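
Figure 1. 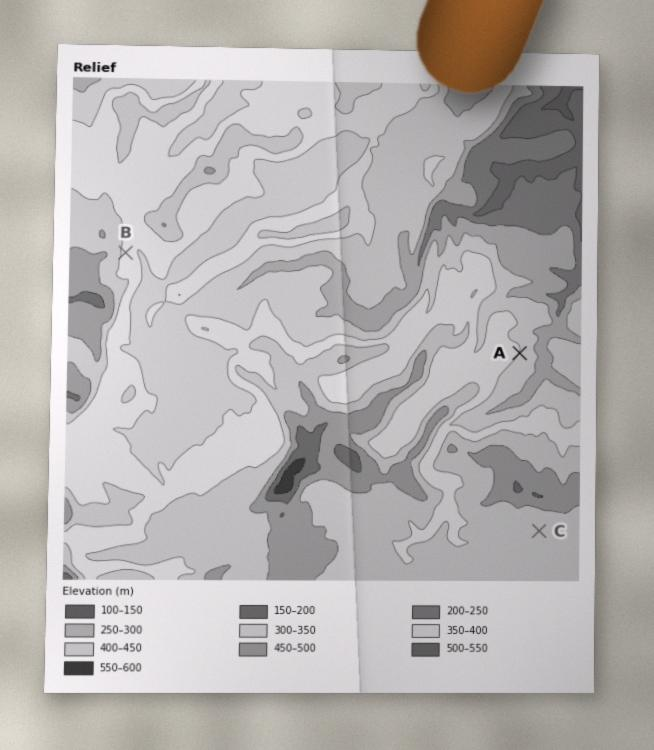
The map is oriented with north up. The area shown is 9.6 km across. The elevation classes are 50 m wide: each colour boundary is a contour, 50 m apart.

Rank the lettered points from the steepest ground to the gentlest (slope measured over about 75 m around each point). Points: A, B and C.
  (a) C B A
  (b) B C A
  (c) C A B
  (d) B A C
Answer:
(d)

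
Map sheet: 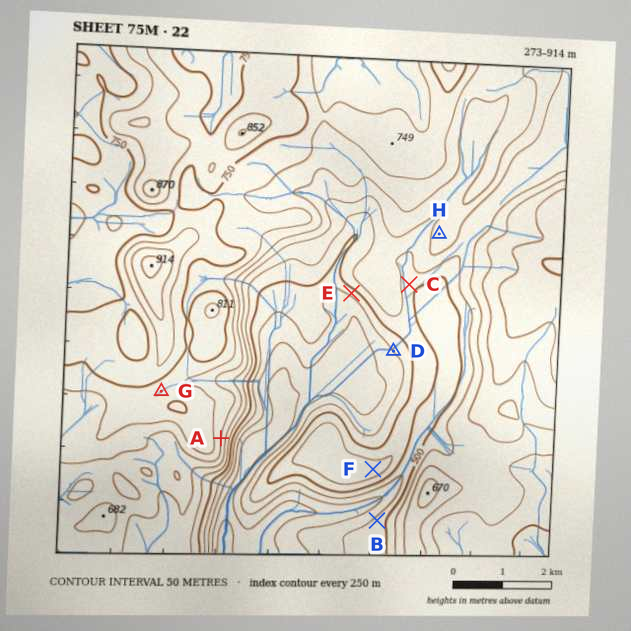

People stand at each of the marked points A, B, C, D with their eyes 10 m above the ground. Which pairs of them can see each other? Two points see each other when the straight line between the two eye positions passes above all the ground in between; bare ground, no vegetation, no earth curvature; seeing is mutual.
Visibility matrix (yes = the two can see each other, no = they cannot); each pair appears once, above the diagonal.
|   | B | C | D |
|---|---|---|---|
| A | yes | no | yes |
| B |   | no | no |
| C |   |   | no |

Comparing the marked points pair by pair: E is lower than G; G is higher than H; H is higher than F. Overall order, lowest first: E F H G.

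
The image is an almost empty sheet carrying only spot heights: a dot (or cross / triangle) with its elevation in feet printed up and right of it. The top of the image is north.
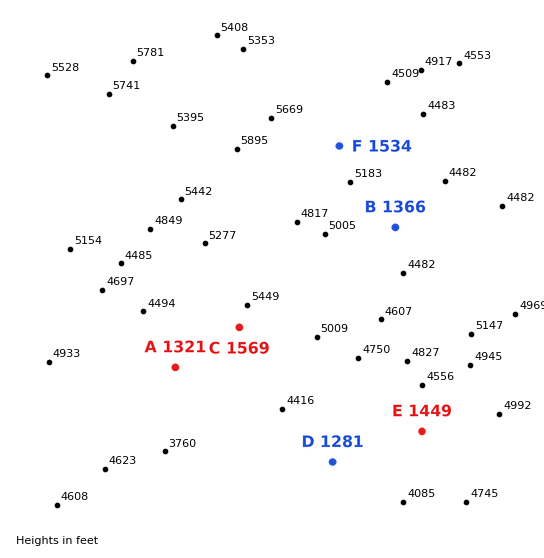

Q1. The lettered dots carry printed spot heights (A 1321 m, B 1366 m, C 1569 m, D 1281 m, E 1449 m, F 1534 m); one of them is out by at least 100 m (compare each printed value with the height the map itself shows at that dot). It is E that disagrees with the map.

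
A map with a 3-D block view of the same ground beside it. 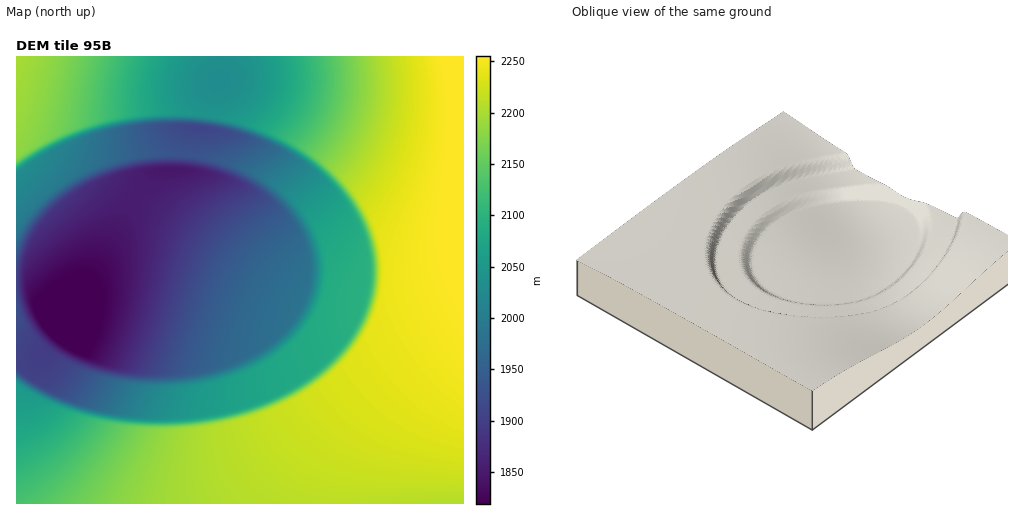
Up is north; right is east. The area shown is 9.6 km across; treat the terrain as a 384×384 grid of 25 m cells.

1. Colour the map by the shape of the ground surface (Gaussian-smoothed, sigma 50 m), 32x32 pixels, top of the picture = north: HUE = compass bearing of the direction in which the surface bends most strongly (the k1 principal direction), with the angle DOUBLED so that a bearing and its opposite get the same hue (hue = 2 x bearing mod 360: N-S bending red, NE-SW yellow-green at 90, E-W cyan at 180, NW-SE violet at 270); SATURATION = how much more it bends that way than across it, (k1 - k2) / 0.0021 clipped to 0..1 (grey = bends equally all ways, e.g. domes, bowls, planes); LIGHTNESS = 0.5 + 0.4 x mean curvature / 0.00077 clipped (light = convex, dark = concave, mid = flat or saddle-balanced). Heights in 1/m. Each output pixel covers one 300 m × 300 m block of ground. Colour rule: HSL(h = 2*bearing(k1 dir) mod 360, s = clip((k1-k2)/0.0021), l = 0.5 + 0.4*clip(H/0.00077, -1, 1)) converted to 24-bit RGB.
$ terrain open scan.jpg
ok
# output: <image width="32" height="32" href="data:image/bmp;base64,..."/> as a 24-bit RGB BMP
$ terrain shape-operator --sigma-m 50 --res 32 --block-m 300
<image width="32" height="32" href="data:image/bmp;base64,Qk02DAAAAAAAADYAAAAoAAAAIAAAACAAAAABABgAAAAAAAAMAAATCwAAEwsAAAAAAAAAAAAAfn2Bf36BgH6Cgn+Cgn+Cg3+Cgn+Bgn+Bgn+Bgn+AgX+AgX+AgYCAgH+AgH+AgH+AgH+AgH+AgH+AgH+AgH+AgX+AgX+AgX+BgX+BgX+BgX+BgX+CgX+CgX+CgX+CgH+CfX2Afn2BgH6BgX6Cgn+Cg3+Cg3+Bg3+Bgn+Bgn+Agn+AgX+AgYCAgICAgICAgH+AgH+AgH+AgH+AgH+AgH+AgH+AgX+AgX+BgX+BgX+BgX+BgX+BgX+BgX+CgX+CgH+CfH2AfX2Af36BgX6Cgn+Cg3+Cg3+Bg3+Bg3+Bgn+Agn+AgX+AgYCAgYCAgICAgICAgICAgICAgH+AgH+AgH+AgH+AgH+AgH+AgX+BgX+BgX+BgX+BgX+BgH+BgH+BgH+Be32AfH2AfX2AgH6BgX6Cgn+Cg3+Bg3+Bg3+Bg3+Bgn+Agn+AgYCAgYCAgYCAgICAgICAgICAgICAgH+AgH+AgH+AgH+AgH+AgH+AgH+BgH+BgH+BgH+BgH+BgH+BgH+Ben5/e31/fH2Afn2AgX6Bgn6Bg3+Bg3+BhICDhYCGhYCIhICHhICEgoCBgYCAgICAgICAgICAgICAgICAgICAgH+AgH+AgH+AgH+AgH+AgH+AgH+AgH+BgH+BgH+BgH+BeX5/en1/e31/fX2AfoKKkarH0uL5zt79zdj+xMz/rrH/uLP/1Mz/2c3+3s790rvvmYargoCDgICAgICAgICAgICAgH+AgH+AgH+AgH+AgH+AgH+AgH+AgH+AgH+AgH+BeX5+eX5/g6mzz/H8teb/05MAMx0AMSECLyUELigHPToMNjkLJy0GJTADITIBMFkAoC7/7sz/58LzkIGTgICAgICAgICAgICAgH+AgH+AgH+AgH+AgH+AgH+AgH+AgH+AfKOhzv39PPH/MwwALBQHdl9OgHt5gn5/hH+BhoCGhoGJhoGIhYCEg4CAgoB/e4ByR2cvETADElsA+b//8r/yiICIgICAgICAgICAgH+AgH+AgH+AgH+AgH+AgH+AgH+Ap//yMwACSx0ZfHVze31+foaMjarDrsfotMbtpLDslZjroZnruqzty7fuwqXhn4euhYCFgIB/aH1jBy4FAIQL/8z1q4ahgICAgICAgICAgH+AgH+AgH+AgH+AgH+AgH+ALgUOeWdqd319epGSntrhkNbruGwaUjQSRDMRT0QXWFQdUlYcQEsVMkQRQW0UrTfj4rDvxpLKhYCFgIB/QnJJADMO/8zrv42ngICAgICAgICAgH+AgH+AgH+AgH+AgH+Adnx8d359hMGzkuvhbhwXRR8WdV5Qfnt4gX9+gn9/g4B/g4B/g4B/g4B/fIFySm45GEIQxyaF7bHjnYKVgICAaH1wADMZ/8neroaSgICAgICAgICAgICAgICAgICAgICAeH59jNCvUNilNw8YdFdZeX18e359fX59gH9+gYB/goB/g4B/g4CAg4CAg4CAgoCAf4F8OGw9FVon7KLMpoSTgICAZ311ADMm/8zUiYCAgICAgICAgICAgICAgICAgICAhLyRWNWCPxUsem55d318eH19en59fH59fn9+gYB+goB/g4F/g4GAg4GAg4CAgoCAgoCAgYCAWHpmFVA36qW4kYGDgICAOm1qAKCd6bSvgICAgH+AgH+AgICAgICAgICAl+WXQBQ8d2x6d318d318eH18eX59e359fX99f4B+gYF/goF/g4GAg4GAg4GAgoGAgoCAgoCAgYCASXRsKIN63KGdgYCAfn+ABCYv/tvNhoKAgH+AgH+AgH+AgICAgICAVKg2XjxqeH19d319d319d319eH59en59fH99foB9gIF/goJ/goKAg4GAg4GAgoGAgoCAgoCBgYCBfn+BG0JO36mPkIeBgICAJ0Zg/5Mlsp+IgH+AgH+AgH+AgH+AgH+ANyBZcWx8eX1+eH1+d35+d359eH59eX99e399fYB+foF+gIF/goKAgoKAgoGBgoGBgoGBgoGBgoCBgYCBO09tw5VEs6SIgYCBYGh8ACWE4dKlgH+AgH+AgH+AgH+AgH+AIB5Od3h+en1+eX1+eH5+d35+eH9+eX9+eoB+fIB+foF/f4F/gYKAgoKBgoKBgoGBgoGBgoGCgoCCgoCCT1B3RjWgwr+OgX+BcHB/AgRT7uy2gH+AgH+AgH+AgH+AgH+AIDBVc3Z+e31/en5/eX5/eH9/eH9/eYB/eoB/e4F/fYF/foKAgIKAgYKBgoKBgoGCgoGCgoGCgoCCgoCCU0Jyn7g8rrmKgX+Bbmd+GgBx3OesgH+AgH+AgH+AgH+AgH+AMHGPTmp2fX6Ae35/en6AeX+AeICAeYCAeYGAe4GAfIKAfoKAf4KBgIKBgYKCgYGCgoGCgoGCgoCDgn+CRyFXpNh/jpiDgn+CUzhtmPQArcGOgX+AgX+AgH+AgH+AgH+A35KKGkxLeX6AfH6Ae3+Aen+AeYCBeYGBeYKBeoKBe4KBfYKBfoKCf4KCgIKCgYGCgYGCgoCDgoCDfl97Yx5irOOlg4CCgn+CIwYt0v68iI2BgX+AgX+AgX+AgH+AgH+A05agtjdHKWBKe4CBfH+Be4CBeoGBeYKCeYKCeoKCe4OCfIOCfYOCf4OCgIKCgIGCgYCCgYCDgW96RhM0juOihaOIg3+CfFh7SwBO0ffLgn+BgX+AgX+AgX+AgH+AgH+AiICE5KbCLqhcH1Yuc4B5fICCe4GCeoKCeoOCeoOCe4OCe4OCfYOCfoODf4KCf4GCgH+CfFxjQxAgd+Cyj8Gkg3+Cgnh/MQInzP/ThJiCgn+AgX+AgX+AgX+AgX+AgH+AgoCCiYGG36LP3FrOEUcROmo0cYB0eoKCeoODeoODeoOCe4OCfIOCfYKCfYGBfWpkUyIcbBYboO3hjLyvg3+Dgnl+LgUbWv+cmdKogn+Agn+Agn+AgX+AgX+AgX9/gX9/GE8mfoJ+goGDtoq35rHtpDvfLFwTKUISRFoiXm05a3NGcXJDZ10yTjwaPSYPhTgVfNLqq+LngZWXgn6CgGpwMQIQT//DrObJg3+Agn6Agn+Agn9/gn9/gX9/gX9/gX9//xPXAzAFVnpTgIKCgYCFoIexyarmxq7tlnzrRkDsIEXsJlbtUnztkrTttNHvmsDZgJCYfn6AgHl7WyEhMwAGvv/1ntjIg36Agn5/gn5/gn5/gn9/gn9/gX9/gX9/gX9/2J7T/sz/DYgADTADSG02eIF3fYKBfYKEfYCNfoGcgISlf4ejfIaWe4KHe3+Ae35+e29oRSESMwkAGLn/zf3+g6Wign1+gn1+gn5+gn5+gn5+gn9/gn9/gn9/gYB/gYB/goGBjYKN4rbs8cz/fBL/FzMAHDECHywHTFsiZXA+b3VKcXNHaGI0RjoULyAEMhsBYygAc8j/zfH+jbrEgXx+gHx9gXx9gn19gn59gn5+gn9+gn9+goB/goB/gYB/gYB/goGAgoKAgoKAhYGFpYu45dL54M3+zr3/dGD/GDH/AIv2AGb7Kl3/fqH/zN7/zeP+rc3qfYyXfXt7fnt7f3x7gHx8gX18gX58gn59gn99gn9+goB+goB/goB/gYB/gYB/goKAgoKAgoKAgoKAgYJ/gIF/f4F/foCFf3+RgYCigoSsgIapfIOaeYCIeX19eXt6enp5e3t6fHt6fXt6fnx6f317gH18gX58gn99goB9goB+goB+goF+goF/gYF/gYF/goKAgoKAgoJ/goJ/goJ/gYF/gIF+f4B9fX98fH57en17eXx6eXt5eHp5eHp4eHp4eXp4ent5e3t5fXx5fnx6f317gH57gX98gYB8goB9goF+goF+goF+goF/goF/gYF/goF/goJ/goJ/goJ/goF/goF+gYB+gIB9fn98fX57e3x6ent6eXp5eHp4eHl4eHl4eXp4enp4e3t5fHx5fX16f356gH97gYB8gYF8goF9goJ9goJ+goJ+goJ/goF/gYF/goF/goF/goF/goF/goF+goB+gYB9gH99f358fn17fHx6e3t6enp5eXp5eXl4eXl4eXp4eXp4ent5e3x5fX16fn96f4B7gIF8gYF8gYJ9gYJ+goJ+goJ+gYJ/gYJ/gYF/"/>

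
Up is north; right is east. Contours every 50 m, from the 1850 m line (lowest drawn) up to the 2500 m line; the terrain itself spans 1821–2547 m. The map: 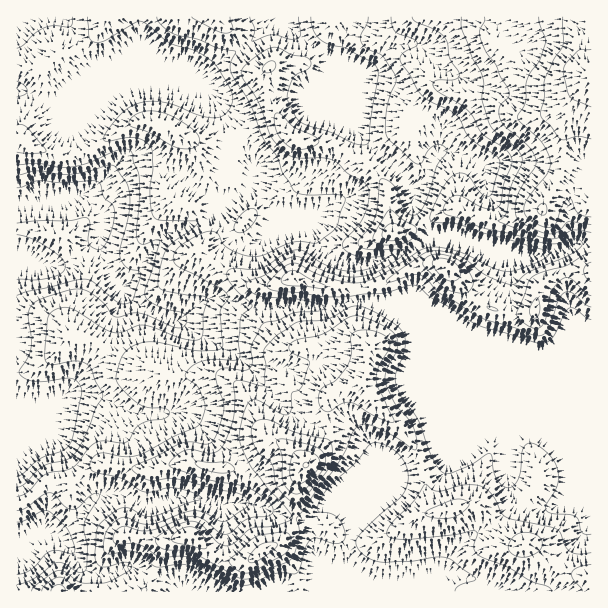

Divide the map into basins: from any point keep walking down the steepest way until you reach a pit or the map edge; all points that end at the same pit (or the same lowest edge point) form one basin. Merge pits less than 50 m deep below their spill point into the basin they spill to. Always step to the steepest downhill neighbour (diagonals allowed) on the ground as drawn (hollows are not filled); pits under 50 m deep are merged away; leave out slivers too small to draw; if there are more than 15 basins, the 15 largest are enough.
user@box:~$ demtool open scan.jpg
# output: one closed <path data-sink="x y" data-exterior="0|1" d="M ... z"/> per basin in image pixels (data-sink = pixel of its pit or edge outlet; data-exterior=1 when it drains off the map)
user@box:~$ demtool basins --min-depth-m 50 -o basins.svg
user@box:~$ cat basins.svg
<path data-sink="17 207" data-exterior="1" d="M591 16l-373 0 0 4 20 18 10 18 13 12 7 1 0 26 13 29-17 0-18 6-15 9-36 1-13-4-26-14-18-1-15 6-28 19-23 10-15 0-36-16-4 0-1 363 4 1 9-5 15-15 6-3 21 5 22-18 9-5 30 6 20 0-4 4-16 36-5 12-1 13 32 7 12-1-7 6-9 27-10 19 447 0z"/><path data-sink="17 18" data-exterior="1" d="M216 16l-199 0-1 124 41 16 15 0 23-10 28-19 15-6 18 1 26 14 13 4 36-1 15-9 24-8 9 0 1-2-12-25 0-26-7-1-13-12-10-18z"/><path data-sink="17 548" data-exterior="1" d="M105 463l-12 5-22 18-21-5-6 3-15 15-13 5 1 88 126 0 2-2 9-17 9-27 7-6-12 1-27-5-5-2 0-6 2-12 18-40 6-6-20-1z"/>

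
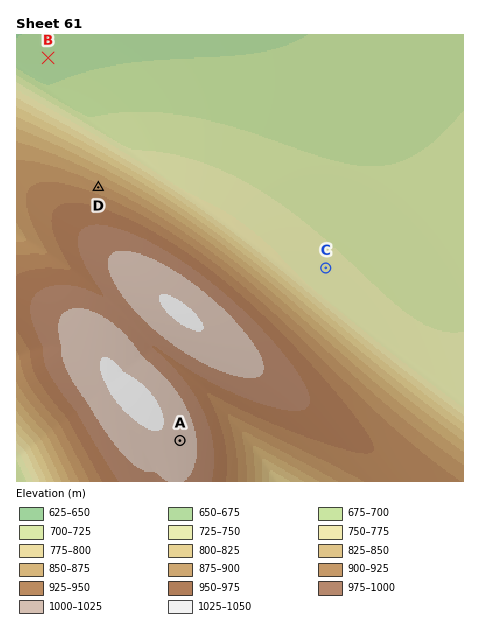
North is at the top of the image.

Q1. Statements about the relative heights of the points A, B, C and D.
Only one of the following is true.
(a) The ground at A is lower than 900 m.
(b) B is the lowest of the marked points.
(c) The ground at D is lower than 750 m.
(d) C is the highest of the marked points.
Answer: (b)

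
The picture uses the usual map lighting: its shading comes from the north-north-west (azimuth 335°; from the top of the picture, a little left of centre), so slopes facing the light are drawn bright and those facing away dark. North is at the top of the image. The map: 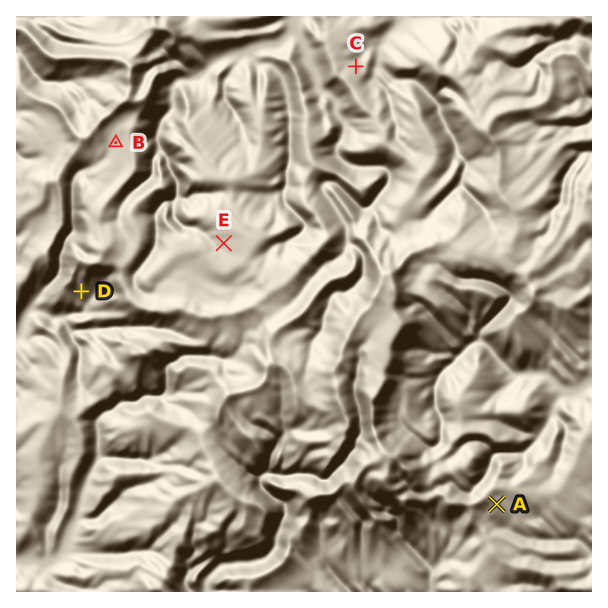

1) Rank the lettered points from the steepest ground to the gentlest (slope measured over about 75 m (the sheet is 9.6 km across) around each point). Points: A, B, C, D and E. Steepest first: D C A E B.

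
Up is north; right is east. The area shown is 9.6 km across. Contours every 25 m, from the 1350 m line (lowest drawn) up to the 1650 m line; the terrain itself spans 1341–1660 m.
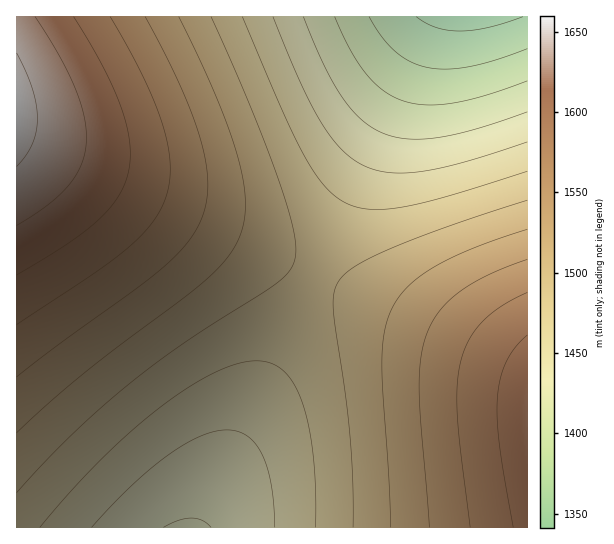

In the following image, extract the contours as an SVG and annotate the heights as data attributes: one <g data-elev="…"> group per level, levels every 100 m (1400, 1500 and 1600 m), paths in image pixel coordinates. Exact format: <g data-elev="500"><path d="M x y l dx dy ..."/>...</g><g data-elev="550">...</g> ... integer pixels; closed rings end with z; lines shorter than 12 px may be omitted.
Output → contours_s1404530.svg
<g data-elev="1400"><path d="M527 81l-41 14-33 8-27 2-23-4-20-10-17-17-16-24-15-33"/></g><g data-elev="1500"><path d="M17 493l51-55 54-48 61-47 92-58 12-11 7-11 2-12-1-14-13-48-30-79-41-93"/><path d="M527 200l-78 26-62 24-34 17-10 8-6 8-3 12-1 15 17 123 3 46 0 48"/></g><g data-elev="1600"><path d="M527 335l-12 12-9 15-6 16-3 20 0 21 2 26 14 82"/><path d="M17 275l50-31 31-24 11-11 9-12 6-12 5-14 1-14 0-15-3-16-6-19-18-41-29-49"/></g>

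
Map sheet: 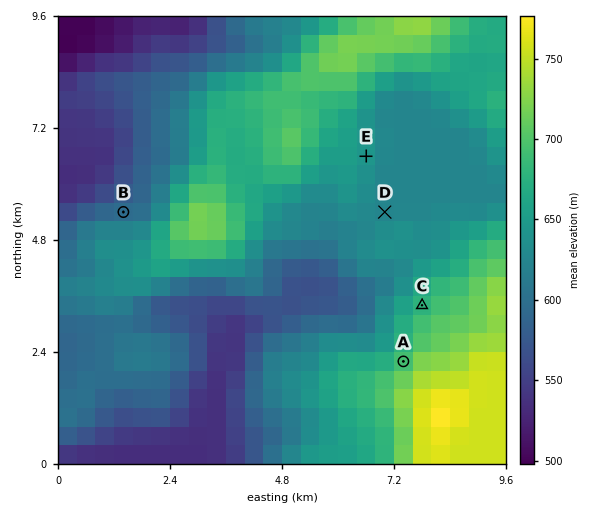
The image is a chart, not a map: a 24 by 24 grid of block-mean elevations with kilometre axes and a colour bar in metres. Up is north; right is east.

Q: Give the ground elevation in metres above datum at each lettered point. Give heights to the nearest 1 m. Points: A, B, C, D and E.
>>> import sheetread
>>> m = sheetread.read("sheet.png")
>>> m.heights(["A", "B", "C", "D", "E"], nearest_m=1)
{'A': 692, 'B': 597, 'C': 678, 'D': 624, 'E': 645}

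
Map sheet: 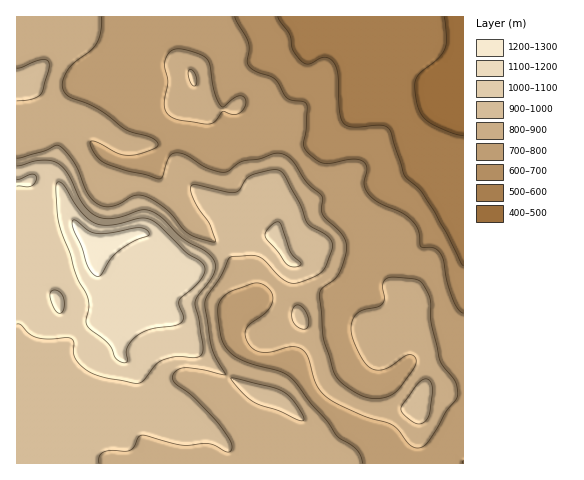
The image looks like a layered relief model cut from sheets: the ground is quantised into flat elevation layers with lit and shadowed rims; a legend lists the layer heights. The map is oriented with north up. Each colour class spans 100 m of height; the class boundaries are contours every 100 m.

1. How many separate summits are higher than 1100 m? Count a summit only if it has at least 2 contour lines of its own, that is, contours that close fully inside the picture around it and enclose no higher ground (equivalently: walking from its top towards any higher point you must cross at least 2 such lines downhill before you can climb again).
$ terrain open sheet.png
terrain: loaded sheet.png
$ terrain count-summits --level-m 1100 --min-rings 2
1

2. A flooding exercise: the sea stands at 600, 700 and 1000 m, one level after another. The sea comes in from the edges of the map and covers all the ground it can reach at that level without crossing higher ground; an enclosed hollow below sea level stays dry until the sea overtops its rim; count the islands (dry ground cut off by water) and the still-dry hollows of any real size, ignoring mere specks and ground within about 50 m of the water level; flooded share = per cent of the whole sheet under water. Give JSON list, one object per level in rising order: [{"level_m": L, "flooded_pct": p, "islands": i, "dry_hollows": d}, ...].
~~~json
[{"level_m": 600, "flooded_pct": 11, "islands": 0, "dry_hollows": 0}, {"level_m": 700, "flooded_pct": 17, "islands": 0, "dry_hollows": 0}, {"level_m": 1000, "flooded_pct": 85, "islands": 0, "dry_hollows": 0}]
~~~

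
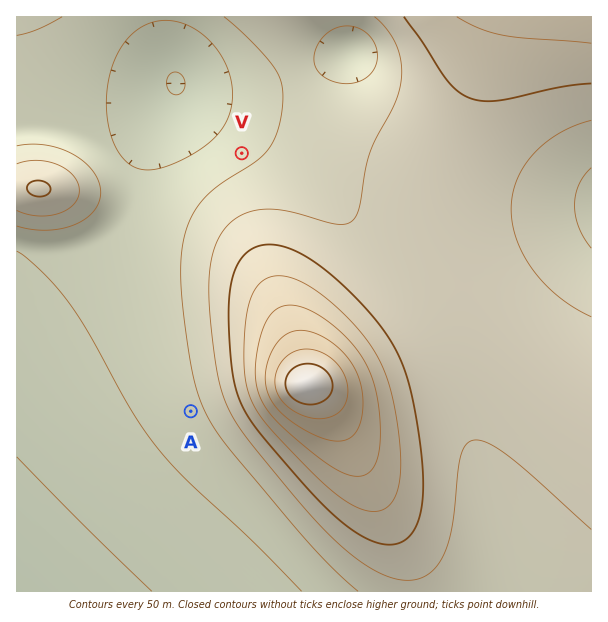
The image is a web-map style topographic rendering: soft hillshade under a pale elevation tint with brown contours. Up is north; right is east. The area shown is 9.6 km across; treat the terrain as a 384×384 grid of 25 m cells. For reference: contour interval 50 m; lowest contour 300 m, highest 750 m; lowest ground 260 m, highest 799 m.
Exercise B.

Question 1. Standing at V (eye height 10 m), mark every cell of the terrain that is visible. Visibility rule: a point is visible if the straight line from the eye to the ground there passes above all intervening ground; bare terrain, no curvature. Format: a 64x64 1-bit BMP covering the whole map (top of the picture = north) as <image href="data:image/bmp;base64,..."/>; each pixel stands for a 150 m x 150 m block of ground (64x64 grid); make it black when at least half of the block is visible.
<image width="64" height="64" href="data:image/bmp;base64,Qk0+AgAAAAAAAD4AAAAoAAAAQAAAAEAAAAABAAEAAAAAAAACAAATCwAAEwsAAAIAAAAAAAAA////AAAAAAAAAAAAAAAAAAAAAAAAAAAAAAAAAAAAAAAAAAAAAAAAAAAAAAAAAAAAAAAAAAAAAAAAAAAAAAAAAAAAAAAAAAAAAAAAAAAAAAAAAAAAAAAAAAAAAAAAAAAAAAAAAAAAAAAAAAAAAAAAAAAAAAAAAAAAAAAAAAAAAAAAAAAAAAAAAAAAAAAAAAAAAAAAAAAAAAAAAAAAAAAAAAAAAAAAAAAAAAAAAAAAAAAAAAAAAAAAAAAAAAAAAAAAAAAAAwAAAAAAAAAPwAAAAAAAAA/wAAAAAAAAD/AAAAAAAAAP+AAAAAAAAA/4AAAAAAAAD/AAAAAAAAAf8AAAAAAAAB/gAAAAAAAAH+AAAAAAAAAfwAAAAAAAAD/AAAAAAQAAP4AAAAAHgAB/gAAAAAPAAH8AAAAAAOAA/wAAAAAA8AD+AAAAAAH4Af4AAAAAA/wB/AAAAAAH/wP8AAAAAA//h/wAAAAAH///+AAAAAAf///4AAAAAB////wAAAAAP/////gAAAA//////gAAAD//////4AAAP////+P4AAD/////wPwAAP////+AfgAA/////wA/AAD/////AD+AAP////4AP8AA/////gA/wAD////+AD/gAP////4AP+AA/////wA/8AD/////AD/wAP////+Af/AA/////8D/4AD////////gAA=="/>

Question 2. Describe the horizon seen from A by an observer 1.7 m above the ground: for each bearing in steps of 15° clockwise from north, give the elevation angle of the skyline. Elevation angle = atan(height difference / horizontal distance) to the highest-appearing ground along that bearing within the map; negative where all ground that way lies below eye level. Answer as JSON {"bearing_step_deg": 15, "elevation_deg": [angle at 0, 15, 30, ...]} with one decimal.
{"bearing_step_deg": 15, "elevation_deg": [1.1, 2.8, 5.2, 7.7, 10.3, 12.6, 10.4, 6.7, 3.5, 0.9, -0.2, -1.1, -1.4, -1.6, -1.7, -1.7, -1.7, -1.6, -1.4, -1.2, -0.8, -0.2, 1.3, 0.1]}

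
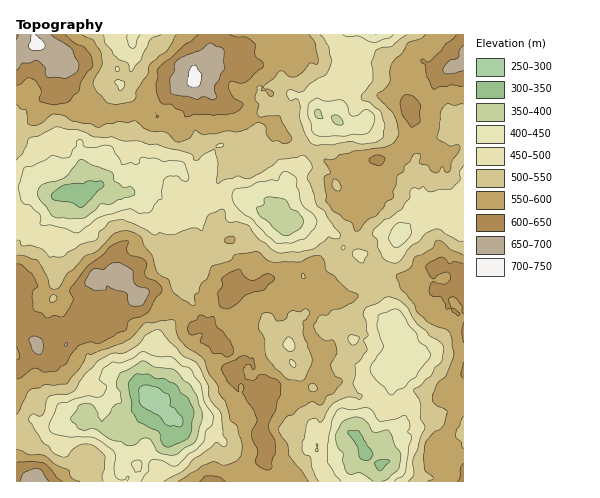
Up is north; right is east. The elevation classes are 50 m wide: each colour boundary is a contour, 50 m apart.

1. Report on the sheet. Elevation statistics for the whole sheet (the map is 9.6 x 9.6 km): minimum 270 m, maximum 710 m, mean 520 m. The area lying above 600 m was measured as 13.5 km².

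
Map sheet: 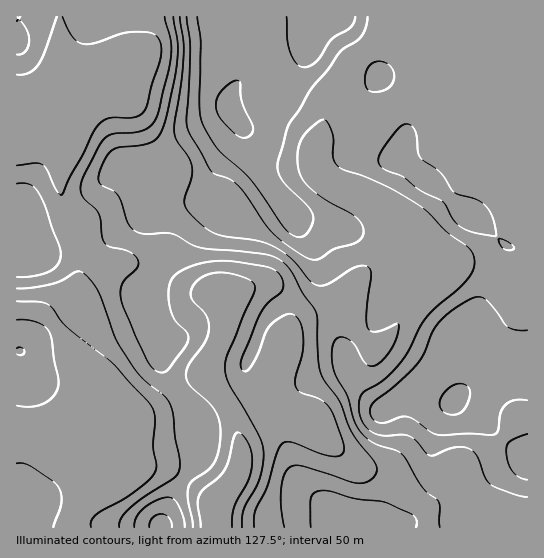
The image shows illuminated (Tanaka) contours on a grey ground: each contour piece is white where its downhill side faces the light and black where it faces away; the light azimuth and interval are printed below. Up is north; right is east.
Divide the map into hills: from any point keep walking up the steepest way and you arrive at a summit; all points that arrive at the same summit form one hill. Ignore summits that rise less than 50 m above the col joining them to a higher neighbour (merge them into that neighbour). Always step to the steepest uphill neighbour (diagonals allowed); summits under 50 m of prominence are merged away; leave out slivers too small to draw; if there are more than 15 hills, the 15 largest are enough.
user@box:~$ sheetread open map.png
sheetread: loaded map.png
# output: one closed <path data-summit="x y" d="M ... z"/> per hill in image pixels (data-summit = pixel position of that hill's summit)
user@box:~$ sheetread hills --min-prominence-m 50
<path data-summit="313 17" d="M527 16l-467 1-1 60 2 17-4 5 6 4 9 10-1 24-11 37 0 16 5 19 10 18 4 19 1 23-3 18-4 11-10 10-16 9 12 14 16 34 1 118-4-8-17-14-25-26-13 0 0 93 54 0 4-13 7-10 13-8 23-21 23-9 20 0 9 2 16 10 24 18 6 6-1 14 2 11 283-1-6-7-35-27-6-8-18 18-10 2-16-12-16-16-38-12-28-25-21-9-35-36-6 0-2-4 8-14 16-42 11-15 11-5 28-8 10 8 13 22 6 6 5 0 19-7 17-27 2-43-22-53-14-12-44-18-10-10-4-8-2-12 4-8 10-5 24 0 8-3 28-26 16-10 7 3 117 0z"/><path data-summit="455 399" d="M405 101l-18 10-24 24-6 4-30 1-9 4-5 9 0 5 3 11 13 14 44 18 14 12 22 53-2 43-17 27-19 7-5 0-6-6-13-22-10-8-28 8-11 5-11 15-24 58 8 2 35 36 21 9 28 25 38 12 16 16 16 12 10-2 18-18 6 8 35 27 7 8 26 0 1-423-118-1z"/><path data-summit="41 255" d="M57 99l-20 9-21 14 0 187 21 2 10 5 16-8 10-10 4-11 3-18-1-23-4-19-10-18-5-19 0-16 11-37 1-24-9-10z"/><path data-summit="19 351" d="M21 309l-5 1 0 124 14 1 25 26 17 14 3 9 0-119-16-34-8-10-12-9z"/><path data-summit="161 527" d="M161 467l-20 0-27 12-19 18-18 13-5 17 143 1 1-25-38-30z"/><path data-summit="18 42" d="M59 16l-43 1 1 104 20-13 20-9 4-5-2-17z"/>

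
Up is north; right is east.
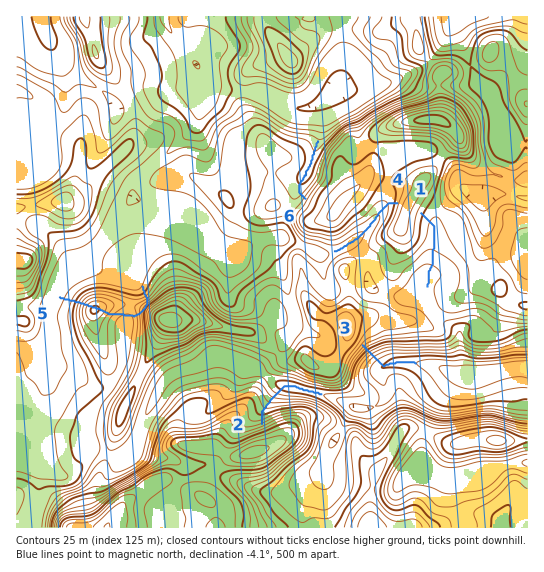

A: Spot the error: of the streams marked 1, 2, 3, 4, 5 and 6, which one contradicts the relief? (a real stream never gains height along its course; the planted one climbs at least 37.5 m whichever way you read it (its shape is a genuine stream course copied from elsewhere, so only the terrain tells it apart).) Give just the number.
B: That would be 5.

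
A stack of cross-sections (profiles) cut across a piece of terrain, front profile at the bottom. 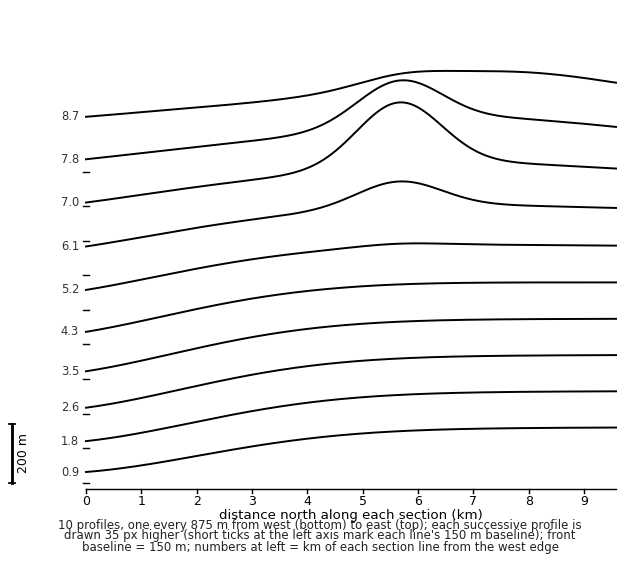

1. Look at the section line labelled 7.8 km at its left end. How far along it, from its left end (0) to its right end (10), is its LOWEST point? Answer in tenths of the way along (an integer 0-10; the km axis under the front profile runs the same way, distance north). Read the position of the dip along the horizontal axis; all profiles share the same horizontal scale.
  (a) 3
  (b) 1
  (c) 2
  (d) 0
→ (d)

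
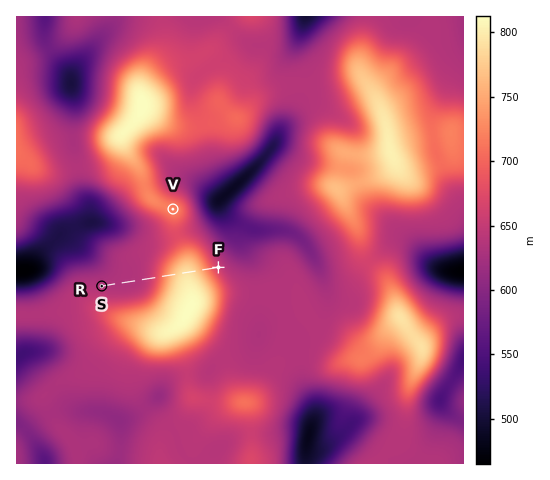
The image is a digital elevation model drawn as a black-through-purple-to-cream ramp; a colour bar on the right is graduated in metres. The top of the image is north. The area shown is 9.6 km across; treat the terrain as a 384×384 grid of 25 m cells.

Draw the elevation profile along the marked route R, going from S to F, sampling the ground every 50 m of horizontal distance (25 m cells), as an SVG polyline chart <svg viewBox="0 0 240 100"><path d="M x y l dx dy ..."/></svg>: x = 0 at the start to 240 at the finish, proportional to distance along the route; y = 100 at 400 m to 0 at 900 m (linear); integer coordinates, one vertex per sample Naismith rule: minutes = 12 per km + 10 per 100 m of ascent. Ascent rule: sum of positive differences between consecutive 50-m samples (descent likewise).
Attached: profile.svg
<svg viewBox="0 0 240 100"><path d="M0 53l5 0 4 0 5 0 5 0 5 0 4 0 5 0 5 0 5 0 4 0 5 0 5 0 5 0 4 0 5 0 5 0 5-1 4 0 5-1 5-1 5-1 4-1 5-2 5-2 4-3 5-2 5-3 5-2 4-3 5-2 5-2 5-2 4-1 5-1 5-1 5 0 4 0 5 0 5 1 5 1 4 1 5 2 5 2 5 3 4 2 5 3 5 3 5 2 4 3 5 2 3 1"/></svg>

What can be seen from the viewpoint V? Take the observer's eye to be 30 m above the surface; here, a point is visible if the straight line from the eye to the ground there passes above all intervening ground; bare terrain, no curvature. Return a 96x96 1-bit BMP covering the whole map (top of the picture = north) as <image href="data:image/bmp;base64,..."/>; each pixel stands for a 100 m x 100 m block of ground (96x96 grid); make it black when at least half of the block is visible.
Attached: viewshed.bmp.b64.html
<image width="96" height="96" href="data:image/bmp;base64,Qk2+BAAAAAAAAD4AAAAoAAAAYAAAAGAAAAABAAEAAAAAAIAEAAATCwAAEwsAAAIAAAAAAAAA////AAAAAACAAAAAAAAAAAf//wCAAAAAAAAAAAP//ADAAAAAAAAAAAH/+ADAAAAAAAAAAAD/8ACAAAAAAAAAAAB/4ACAAAAAAAAAAAA/wAAAAAAAAAAAAAAfAAAAAAAAAAAAAAAAAAAAAAAAAAAAAAAAAAAAAAAAAAAAAAAAAAAAAAAAAAAAAAAAAAAAAAAAAAAAAAAAAAAGAAAAAAAAAAAAAAAeAAAAAAAAAAAAAAD/AAAAAAAAAAAAAAD/AAAAAAAAAAAAAAD/AAAAAAAAQAAAAAD/gAAAAAAAwAAAGAA/gAAAAAAA4AAAGAAPgAAAAAAB/+AADAAAAAAAAAAB//gADAAAAAAAAAAD//+ADAAAAAAAAAAD///gDgAAAAAAAAAD///4HgAAAAAAAAAH///8HgAAAAAAAAAH///8PgAAAAAAAAAP///8fAAAAAAAAAAP////+AAACAACAAAf////8AAAOAAfgAAf////4AD//AD/wAA/////4AD//Af/gAA/////4AD//D//gAB/////wAD/////wAB/////wAD/////4AD/////wAD/////4AD/////wAD/////8AH/////wAD/////88P/////gAD5////////////gADgP///////////AADAP////////v//AADAP////////P//AADgP///////+P//AADwfz//////+P//AAD5/h//////8f/AAAD//B//////8//AAAD//j/////////AAAD////////////AAAD////////////AAAD///////////+AAAD///////////+AAAD//8B///////+AAAD//wA//h////8AAAD//AAH+A////4AAAD//AAH8A////4AAAD/+AAP8A////wAAAD/+AAP8A////wAAAD/8AAP8A////wAAAD/8AAf/D////gAAAD/8AAf//////AAMAD/8AA///////AB4AD/8Af///////AH4AD/8Af///////gfwAD/4Af/////////gAD/wA//////////gAD/wA//////////gAD/gA//////////AAD/gA////////wfAAD/gA/////j//gPAAD/AAP////h//APAAD+AAH////B/+APAAD+AAD////A/8APAAD8AAB////A/8AeAAD4AAA/5/+Af8A+AAD4AAAfw/8Af/D+AADwAAAPw/wAf//8AADgAAADwfgAf//8AADAAAAAAfAAf//8AACAAAAAAOAAP//4AAAAAAAAAAAAP//4AAAAAAAAAAAAH//wAAAAAAAAAAAAD//gAAAAAAAAAAAAD//gAAAAAAAAAAAAB//AAAAAAAAAAAAAA/+AAAAAAAAAAYAAA/+AAAAAAAAAA8AAAf+AAAAAAAAAA+AAAP8AAAAAAAAAA/AAAH8AAAAAAAAAAPAAAH8AAAAAAAAAADAAAD8AAAAAAAAAAAAAAB4AAAAAAAAAAAAAAA8AAAAAAAAAAAAAAA8AAAAAAAAAAARwAAcAAAAAAAAAAAf8AAOAAAA="/>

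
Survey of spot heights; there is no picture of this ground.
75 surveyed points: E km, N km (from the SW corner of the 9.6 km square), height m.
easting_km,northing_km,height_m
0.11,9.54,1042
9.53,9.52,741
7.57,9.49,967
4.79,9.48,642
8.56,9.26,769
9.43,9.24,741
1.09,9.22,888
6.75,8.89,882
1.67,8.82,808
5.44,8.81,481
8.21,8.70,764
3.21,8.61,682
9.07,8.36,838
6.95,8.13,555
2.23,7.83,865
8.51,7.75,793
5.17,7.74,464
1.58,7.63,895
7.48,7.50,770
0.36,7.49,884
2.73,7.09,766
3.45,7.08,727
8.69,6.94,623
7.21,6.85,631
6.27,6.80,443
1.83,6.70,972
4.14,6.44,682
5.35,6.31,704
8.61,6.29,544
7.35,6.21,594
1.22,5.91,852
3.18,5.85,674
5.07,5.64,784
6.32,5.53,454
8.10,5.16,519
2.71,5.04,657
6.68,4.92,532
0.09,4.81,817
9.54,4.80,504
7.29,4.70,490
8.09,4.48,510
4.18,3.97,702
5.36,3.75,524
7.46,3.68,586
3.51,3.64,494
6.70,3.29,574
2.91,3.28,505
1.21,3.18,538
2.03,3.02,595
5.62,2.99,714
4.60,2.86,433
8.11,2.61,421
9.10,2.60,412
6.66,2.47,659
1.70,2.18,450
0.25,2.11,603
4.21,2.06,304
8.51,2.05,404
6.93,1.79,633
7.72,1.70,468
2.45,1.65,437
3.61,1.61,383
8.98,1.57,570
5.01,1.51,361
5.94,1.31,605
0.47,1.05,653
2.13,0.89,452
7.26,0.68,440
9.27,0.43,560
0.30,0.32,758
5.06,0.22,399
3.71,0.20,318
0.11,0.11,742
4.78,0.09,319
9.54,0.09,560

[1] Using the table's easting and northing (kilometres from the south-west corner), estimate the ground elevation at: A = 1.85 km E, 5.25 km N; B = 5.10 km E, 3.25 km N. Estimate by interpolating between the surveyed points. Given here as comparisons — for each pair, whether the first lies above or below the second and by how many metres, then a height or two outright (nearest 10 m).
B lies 350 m below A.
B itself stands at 480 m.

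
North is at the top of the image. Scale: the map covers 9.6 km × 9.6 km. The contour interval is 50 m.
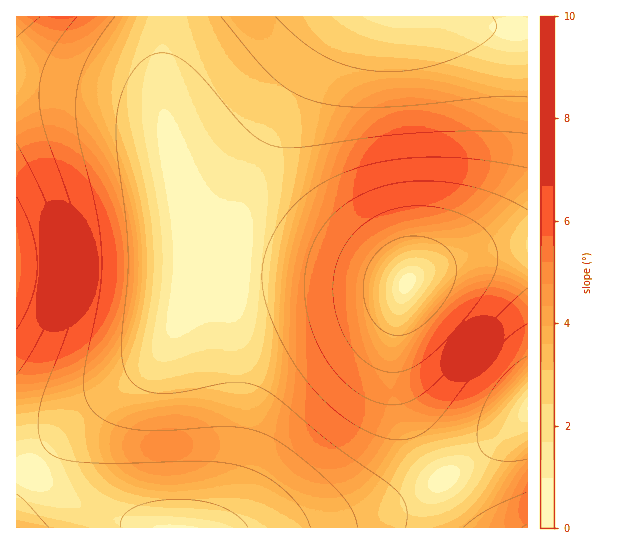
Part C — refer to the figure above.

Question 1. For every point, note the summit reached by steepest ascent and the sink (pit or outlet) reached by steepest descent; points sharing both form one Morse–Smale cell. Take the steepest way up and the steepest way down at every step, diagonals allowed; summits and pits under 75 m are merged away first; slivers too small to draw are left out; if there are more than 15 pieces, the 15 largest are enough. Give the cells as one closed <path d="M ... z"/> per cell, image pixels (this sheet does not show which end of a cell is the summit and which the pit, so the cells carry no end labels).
<path d="M162 16l-146 1 0 510 307 1 46-12 52-23 56-37 34-28 17-17 0-160-26 1-41 8-36 12-14 7-5 5-25 0-76-11-110-8-7-51-23-96-2-25z"/><path d="M527 16l-364 0 0 77 2 25 26 109 4 38 110 8 76 11 25 0 5-5 14-7 36-12 41-8 25-1z"/><path d="M527 412l-16 16-34 28-56 37-52 23-45 11 203 1z"/>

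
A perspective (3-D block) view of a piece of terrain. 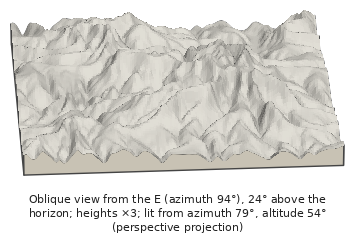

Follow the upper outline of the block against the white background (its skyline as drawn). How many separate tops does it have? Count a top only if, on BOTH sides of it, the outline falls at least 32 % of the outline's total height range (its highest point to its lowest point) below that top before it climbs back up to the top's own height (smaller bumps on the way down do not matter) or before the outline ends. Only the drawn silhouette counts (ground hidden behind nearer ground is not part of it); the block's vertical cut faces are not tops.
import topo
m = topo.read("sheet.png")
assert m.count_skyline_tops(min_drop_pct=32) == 0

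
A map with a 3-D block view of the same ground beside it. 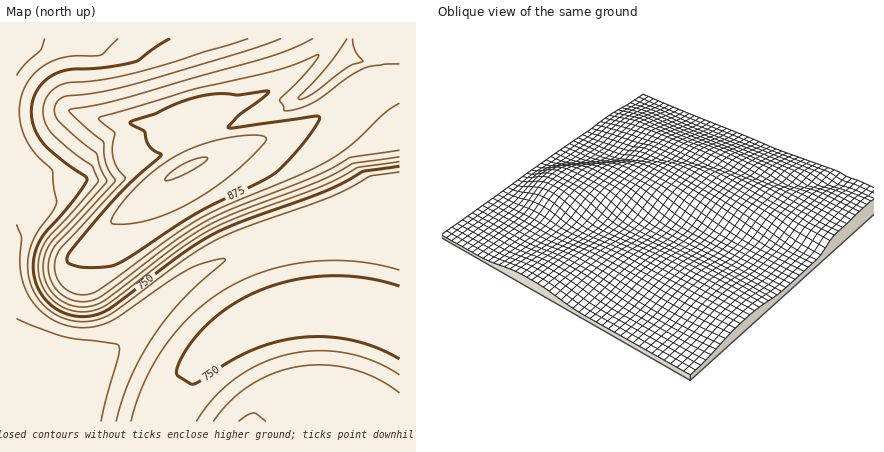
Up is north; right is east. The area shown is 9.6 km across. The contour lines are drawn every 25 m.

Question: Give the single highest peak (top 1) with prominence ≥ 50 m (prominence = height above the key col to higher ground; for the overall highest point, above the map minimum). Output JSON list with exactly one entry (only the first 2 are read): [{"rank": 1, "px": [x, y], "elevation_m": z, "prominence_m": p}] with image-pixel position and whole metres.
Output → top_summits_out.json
[{"rank": 1, "px": [186, 168], "elevation_m": 928, "prominence_m": 273}]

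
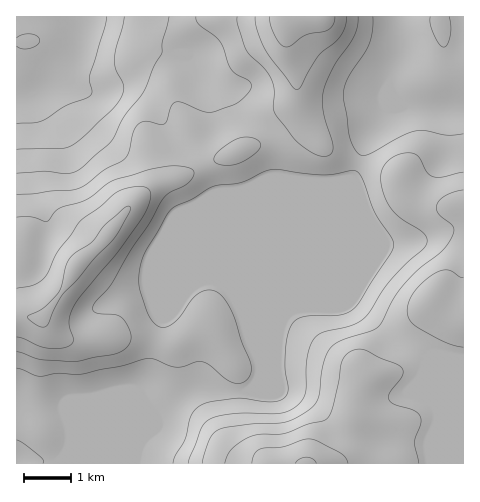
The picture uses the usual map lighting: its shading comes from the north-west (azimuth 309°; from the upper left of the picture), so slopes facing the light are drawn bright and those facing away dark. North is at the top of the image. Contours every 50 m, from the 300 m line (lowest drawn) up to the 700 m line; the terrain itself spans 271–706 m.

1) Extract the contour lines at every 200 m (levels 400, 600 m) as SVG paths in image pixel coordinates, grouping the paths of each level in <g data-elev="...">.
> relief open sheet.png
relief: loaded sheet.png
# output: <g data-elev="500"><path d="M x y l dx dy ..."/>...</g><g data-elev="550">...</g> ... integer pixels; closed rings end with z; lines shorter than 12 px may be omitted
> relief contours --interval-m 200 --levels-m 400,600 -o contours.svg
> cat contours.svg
<g data-elev="400"><path d="M17 440l8 4 15 12 3 4 0 3"/><path d="M169 17l-7 25 0 11-8 14-8 21-5 8-17 21-10 20-5 7-27 24-8 4-10 2-21-3-26 2"/></g><g data-elev="600"><path d="M419 463l-4-21 6-18-1-8-7-6-20-6-5-6 2-6 12-16 0-7-5-5-16-6-14-7-7-2-11 3-6 8-10 45-3 9-3 5-5 2-15 3-22 9-26 1-10 3-18 12-4 6-2 8"/><path d="M41 327l4 0 3-3 7-16 8-14 53-58 14-24 0-6-4 1-3 2-19 16-12 17-16 10-6 6-4 8-5 20-3 7-15 15-16 8 4 5z"/><path d="M463 277l-3 0-8-6-5-1-6 1-7 3-10 7-10 11-5 9-2 10 3 9 8 8 28 15 17 4"/><path d="M270 17l1 9 5 11 4 7 6 3 5-1 15-11 22-5 5-5 2-8"/></g>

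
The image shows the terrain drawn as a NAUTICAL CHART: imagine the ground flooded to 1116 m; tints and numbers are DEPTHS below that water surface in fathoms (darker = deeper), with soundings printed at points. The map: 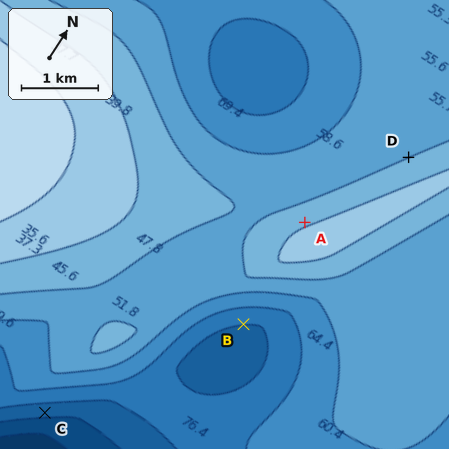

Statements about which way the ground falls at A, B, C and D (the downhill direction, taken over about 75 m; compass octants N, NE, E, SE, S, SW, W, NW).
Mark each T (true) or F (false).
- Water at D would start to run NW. T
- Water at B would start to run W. F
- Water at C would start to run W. F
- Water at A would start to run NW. T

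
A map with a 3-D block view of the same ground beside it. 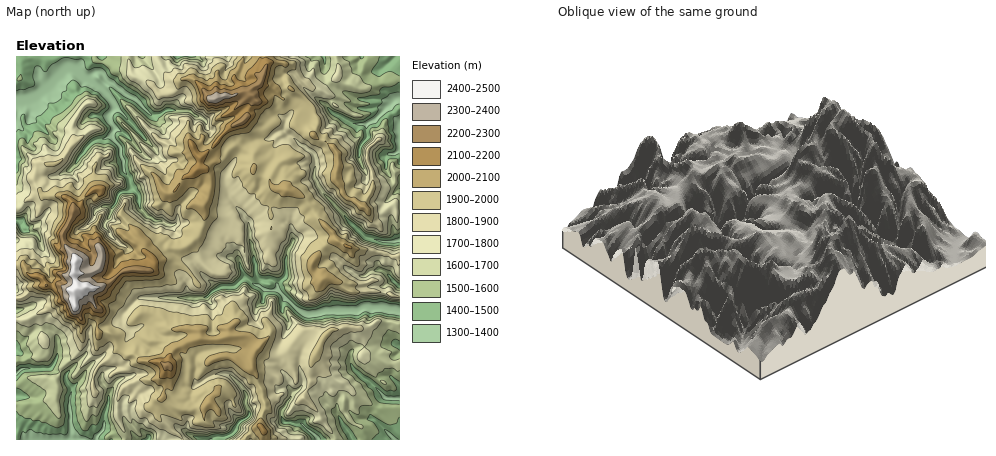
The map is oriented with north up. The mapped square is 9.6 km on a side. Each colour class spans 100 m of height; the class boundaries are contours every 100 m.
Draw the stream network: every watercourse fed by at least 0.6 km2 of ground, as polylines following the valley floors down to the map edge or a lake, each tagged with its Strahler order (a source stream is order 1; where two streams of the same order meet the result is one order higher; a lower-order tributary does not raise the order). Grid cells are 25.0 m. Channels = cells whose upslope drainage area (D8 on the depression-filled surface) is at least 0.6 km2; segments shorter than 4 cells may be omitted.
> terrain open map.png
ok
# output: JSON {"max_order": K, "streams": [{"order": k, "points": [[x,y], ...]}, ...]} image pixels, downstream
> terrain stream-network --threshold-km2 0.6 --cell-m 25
{"max_order": 3, "streams": [{"order": 1, "points": [[188, 434], [202, 440], [210, 440]]}, {"order": 1, "points": [[142, 430], [148, 436], [148, 440]]}, {"order": 1, "points": [[380, 426], [394, 440]]}, {"order": 1, "points": [[336, 414], [338, 416], [342, 424], [348, 432], [352, 440]]}, {"order": 2, "points": [[292, 394], [290, 400], [282, 410], [282, 420], [286, 422], [302, 424], [308, 430], [314, 434], [318, 438], [318, 440]]}, {"order": 1, "points": [[110, 392], [108, 396], [108, 406], [104, 414], [104, 428], [96, 436], [96, 440]]}, {"order": 2, "points": [[72, 388], [72, 392], [70, 398], [70, 438], [68, 440]]}, {"order": 1, "points": [[288, 388], [292, 390], [292, 394]]}, {"order": 2, "points": [[196, 384], [214, 374], [226, 374], [230, 376], [240, 386], [246, 396], [246, 398], [246, 406], [250, 412], [250, 414], [244, 420], [238, 422], [236, 428], [236, 430], [230, 434], [224, 438], [216, 436], [210, 440]]}, {"order": 1, "points": [[76, 384], [72, 388]]}, {"order": 1, "points": [[302, 374], [302, 378], [302, 384], [302, 386], [298, 390], [294, 392], [292, 394]]}, {"order": 1, "points": [[350, 360], [350, 364], [352, 368], [364, 378], [370, 382], [384, 398], [388, 398], [400, 398]]}, {"order": 1, "points": [[86, 350], [86, 354], [66, 376], [66, 380], [72, 388]]}, {"order": 1, "points": [[212, 350], [200, 352], [196, 358], [194, 382], [196, 384]]}, {"order": 1, "points": [[58, 340], [58, 356], [54, 364], [50, 368], [22, 368], [16, 374]]}, {"order": 1, "points": [[130, 332], [128, 330]]}, {"order": 2, "points": [[128, 330], [122, 324], [122, 316], [140, 298], [206, 298], [208, 296]]}, {"order": 1, "points": [[142, 326], [136, 328], [128, 330]]}, {"order": 1, "points": [[284, 316], [282, 312], [282, 302], [284, 300], [288, 300]]}, {"order": 1, "points": [[24, 308], [16, 310], [16, 310]]}, {"order": 1, "points": [[260, 304], [264, 300], [264, 290], [268, 290]]}, {"order": 3, "points": [[288, 300], [298, 310], [308, 314], [316, 314], [324, 310], [358, 310], [364, 306], [368, 308], [384, 308], [390, 310], [400, 310]]}, {"order": 1, "points": [[208, 300], [208, 296]]}, {"order": 2, "points": [[208, 296], [214, 290], [218, 288]]}, {"order": 3, "points": [[278, 290], [288, 300]]}, {"order": 3, "points": [[268, 290], [268, 290], [278, 290]]}, {"order": 2, "points": [[218, 288], [222, 286], [234, 286], [242, 278], [248, 278]]}, {"order": 2, "points": [[278, 286], [278, 290], [278, 290]]}, {"order": 1, "points": [[208, 280], [216, 288], [218, 288]]}, {"order": 3, "points": [[248, 278], [252, 284], [260, 286], [264, 290], [268, 290]]}, {"order": 1, "points": [[346, 268], [358, 276], [366, 276], [372, 270], [380, 270], [384, 272], [394, 282], [400, 286]]}, {"order": 2, "points": [[238, 260], [240, 268], [244, 272], [244, 276], [246, 276], [248, 278]]}, {"order": 1, "points": [[234, 258], [238, 260]]}, {"order": 1, "points": [[122, 256], [126, 252], [126, 248], [124, 246], [120, 244], [114, 240], [110, 234], [108, 230], [104, 226], [104, 224], [108, 218], [112, 206]]}, {"order": 1, "points": [[238, 254], [238, 260]]}, {"order": 1, "points": [[42, 250], [38, 236], [34, 232], [22, 230], [16, 220]]}, {"order": 1, "points": [[76, 232], [78, 230], [84, 228], [94, 218], [94, 212], [98, 208], [104, 206], [112, 206]]}, {"order": 1, "points": [[292, 228], [292, 242], [288, 248], [286, 254], [286, 258], [286, 260], [286, 276], [278, 284], [278, 286]]}, {"order": 1, "points": [[36, 224], [32, 226], [26, 226], [18, 220], [16, 220]]}, {"order": 1, "points": [[178, 208], [178, 210], [178, 220], [174, 224], [168, 224], [162, 220], [154, 220], [152, 218], [148, 216], [140, 208], [138, 196], [132, 188], [130, 186]]}, {"order": 2, "points": [[112, 206], [116, 202], [118, 196], [122, 192], [128, 190], [130, 188], [130, 186]]}, {"order": 2, "points": [[130, 186], [130, 178], [124, 172], [124, 170], [124, 160], [120, 156], [120, 148], [112, 138], [112, 132]]}, {"order": 1, "points": [[68, 170], [76, 162], [78, 160], [84, 152], [86, 148], [92, 142], [96, 140], [104, 140], [108, 136], [110, 136], [110, 134], [112, 132]]}, {"order": 1, "points": [[362, 166], [360, 160], [360, 148], [362, 142], [366, 138], [366, 124]]}, {"order": 1, "points": [[232, 164], [226, 172], [226, 184], [230, 198], [240, 210], [244, 216], [248, 222], [250, 240], [252, 244], [252, 248], [254, 252], [254, 260], [256, 264], [256, 276], [260, 280], [272, 280], [278, 286]]}, {"order": 1, "points": [[390, 154], [394, 154], [400, 150], [400, 124]]}, {"order": 1, "points": [[154, 148], [142, 136], [126, 118], [118, 108], [114, 108]]}, {"order": 1, "points": [[132, 142], [124, 134], [118, 130], [116, 130], [114, 126]]}, {"order": 2, "points": [[112, 132], [114, 126]]}, {"order": 2, "points": [[114, 126], [110, 122], [108, 116], [110, 114], [114, 108]]}, {"order": 1, "points": [[206, 126], [206, 122], [202, 118], [194, 114], [188, 110], [166, 110], [160, 114], [152, 114]]}, {"order": 2, "points": [[366, 124], [372, 120], [374, 120], [394, 100], [400, 98]]}, {"order": 2, "points": [[286, 120], [284, 132], [288, 136], [294, 138], [300, 144], [304, 146], [312, 152], [314, 156], [316, 168], [314, 176], [318, 184], [318, 186], [322, 192], [344, 216], [350, 224], [364, 236], [370, 238], [382, 242], [394, 242], [400, 240]]}, {"order": 1, "points": [[30, 116], [30, 114], [30, 100], [28, 100]]}, {"order": 1, "points": [[288, 116], [286, 120]]}, {"order": 1, "points": [[280, 116], [284, 118], [286, 120]]}, {"order": 2, "points": [[152, 114], [134, 98], [126, 94], [112, 82], [106, 80], [102, 72], [96, 72], [88, 78]]}, {"order": 2, "points": [[114, 108], [112, 102], [104, 92], [88, 78]]}, {"order": 3, "points": [[28, 100], [16, 100]]}, {"order": 1, "points": [[306, 90], [312, 96], [322, 104], [324, 104], [334, 114], [352, 124], [366, 124]]}, {"order": 3, "points": [[88, 78], [84, 78], [72, 68], [66, 68], [46, 88], [42, 92], [36, 96], [28, 100]]}]}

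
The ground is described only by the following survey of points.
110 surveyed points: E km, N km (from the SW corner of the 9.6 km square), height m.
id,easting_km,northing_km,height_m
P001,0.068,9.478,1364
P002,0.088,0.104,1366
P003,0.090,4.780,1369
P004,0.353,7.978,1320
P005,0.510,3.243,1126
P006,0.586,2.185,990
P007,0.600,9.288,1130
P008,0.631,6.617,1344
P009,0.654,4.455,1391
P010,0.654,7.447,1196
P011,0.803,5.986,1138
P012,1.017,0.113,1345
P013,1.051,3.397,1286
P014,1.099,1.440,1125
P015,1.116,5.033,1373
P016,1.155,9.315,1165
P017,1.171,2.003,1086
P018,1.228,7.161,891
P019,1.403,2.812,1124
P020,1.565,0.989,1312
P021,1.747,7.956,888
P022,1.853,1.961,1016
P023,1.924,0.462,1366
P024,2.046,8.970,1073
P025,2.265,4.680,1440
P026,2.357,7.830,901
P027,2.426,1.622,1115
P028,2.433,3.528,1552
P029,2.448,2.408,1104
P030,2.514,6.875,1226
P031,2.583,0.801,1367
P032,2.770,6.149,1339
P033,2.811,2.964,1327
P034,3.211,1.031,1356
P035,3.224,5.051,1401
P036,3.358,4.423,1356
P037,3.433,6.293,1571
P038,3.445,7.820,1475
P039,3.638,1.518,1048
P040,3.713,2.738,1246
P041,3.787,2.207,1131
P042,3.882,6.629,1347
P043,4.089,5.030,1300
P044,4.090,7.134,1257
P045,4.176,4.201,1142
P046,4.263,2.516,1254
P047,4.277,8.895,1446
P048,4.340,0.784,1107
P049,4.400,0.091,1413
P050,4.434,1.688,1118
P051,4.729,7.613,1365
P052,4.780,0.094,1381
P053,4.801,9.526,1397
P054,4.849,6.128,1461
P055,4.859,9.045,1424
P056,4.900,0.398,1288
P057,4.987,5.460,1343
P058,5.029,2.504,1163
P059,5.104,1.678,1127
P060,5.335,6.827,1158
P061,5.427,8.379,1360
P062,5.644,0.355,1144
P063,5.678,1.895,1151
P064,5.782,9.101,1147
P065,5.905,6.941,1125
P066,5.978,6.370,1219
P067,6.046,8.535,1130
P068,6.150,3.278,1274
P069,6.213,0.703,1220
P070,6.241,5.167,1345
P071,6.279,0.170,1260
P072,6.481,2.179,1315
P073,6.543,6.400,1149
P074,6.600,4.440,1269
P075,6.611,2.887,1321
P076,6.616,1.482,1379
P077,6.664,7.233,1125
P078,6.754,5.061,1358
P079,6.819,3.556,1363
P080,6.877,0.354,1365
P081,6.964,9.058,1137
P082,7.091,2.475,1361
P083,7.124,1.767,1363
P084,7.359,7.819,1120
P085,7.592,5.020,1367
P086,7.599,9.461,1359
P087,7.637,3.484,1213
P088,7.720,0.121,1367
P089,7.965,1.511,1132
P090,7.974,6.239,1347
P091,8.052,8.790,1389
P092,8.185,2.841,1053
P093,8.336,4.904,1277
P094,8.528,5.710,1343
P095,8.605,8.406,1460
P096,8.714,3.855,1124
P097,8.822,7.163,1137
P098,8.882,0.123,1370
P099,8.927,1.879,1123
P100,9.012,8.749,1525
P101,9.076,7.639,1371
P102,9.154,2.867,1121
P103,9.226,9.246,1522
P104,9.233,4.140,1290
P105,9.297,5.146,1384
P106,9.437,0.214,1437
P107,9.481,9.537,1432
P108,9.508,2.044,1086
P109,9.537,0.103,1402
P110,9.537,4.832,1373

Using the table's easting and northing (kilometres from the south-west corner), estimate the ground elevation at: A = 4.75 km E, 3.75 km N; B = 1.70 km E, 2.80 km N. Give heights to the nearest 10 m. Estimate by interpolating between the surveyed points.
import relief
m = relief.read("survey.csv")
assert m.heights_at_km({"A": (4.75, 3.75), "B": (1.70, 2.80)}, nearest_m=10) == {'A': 1250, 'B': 1130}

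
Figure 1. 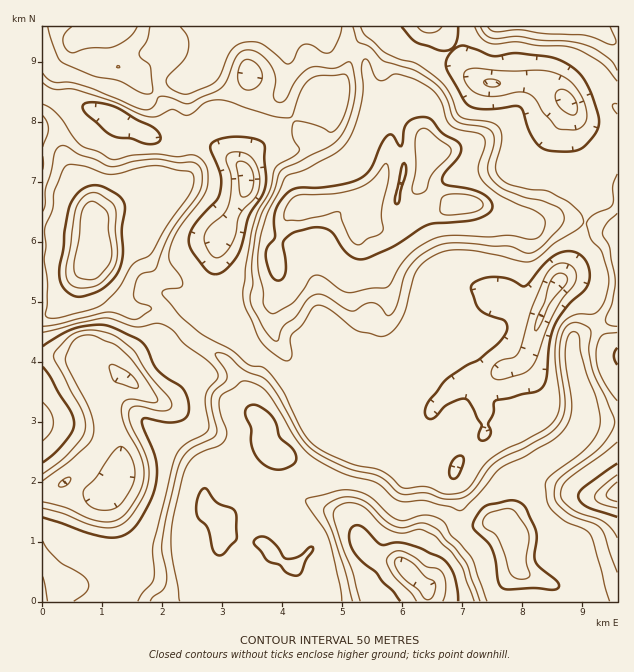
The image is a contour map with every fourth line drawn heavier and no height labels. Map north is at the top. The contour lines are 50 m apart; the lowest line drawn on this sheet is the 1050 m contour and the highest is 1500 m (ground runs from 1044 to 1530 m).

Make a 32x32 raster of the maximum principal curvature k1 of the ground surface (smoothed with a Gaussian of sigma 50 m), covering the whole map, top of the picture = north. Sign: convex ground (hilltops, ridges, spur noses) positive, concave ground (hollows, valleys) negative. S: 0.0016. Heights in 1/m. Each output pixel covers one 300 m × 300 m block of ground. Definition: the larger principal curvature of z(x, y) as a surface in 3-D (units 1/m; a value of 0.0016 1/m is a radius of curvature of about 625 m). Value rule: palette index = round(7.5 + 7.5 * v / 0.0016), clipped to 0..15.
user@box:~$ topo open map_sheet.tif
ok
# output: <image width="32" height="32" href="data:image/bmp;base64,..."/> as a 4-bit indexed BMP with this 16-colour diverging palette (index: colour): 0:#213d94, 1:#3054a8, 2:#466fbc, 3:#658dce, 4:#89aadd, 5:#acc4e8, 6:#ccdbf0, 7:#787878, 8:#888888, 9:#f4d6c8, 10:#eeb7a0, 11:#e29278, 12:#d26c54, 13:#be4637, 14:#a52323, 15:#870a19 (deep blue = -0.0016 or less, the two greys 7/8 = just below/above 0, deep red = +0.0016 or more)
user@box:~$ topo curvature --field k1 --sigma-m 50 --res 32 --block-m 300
<image width="32" height="32" href="data:image/bmp;base64,Qk12AgAAAAAAAHYAAAAoAAAAIAAAACAAAAABAAQAAAAAAAACAAATCwAAEwsAABAAAAAAAAAAlD0hAKhUMAC8b0YAzo1lAN2qiQDoxKwA8NvMAHh4eACIiIgAyNb0AKC37gB4kuIAVGzSADdGvgAjI6UAGQqHAImYiauIiZeI2HzFmNuYupqJmHdsiJiJqNi7aYjK7qiZiIiInImHmavIuayMmfZ4qYi9uJyJiaiel6um3IvpicrNp6yNmZh4rGee7Nr/yM3LiXdsjamYiKt3///tubq2mHeId7ypeIia//pqVdqKprnIiHfLyIi7v9mYiIeuytuLrJh7us2q7dh3iIiIia7M2au5n6loudyHiIiIiIh3vLurqN+6i7zbeIiHiIiIh26rm4jIm53K2Xh4qIiImqh/2cmIeOp27Lh5mImIiKaKn9eneH2oj/acmYd4iIi4qK+nqEibefyIzHeIiYiIiri/p/2orZ6Xd+qWi6yIiInXr9/M3evYiIvLlqptiIiIyZx5vcqWiqiJyrqqrHeIh6xql73OmMmaqtyZiYyGd4icaZiazqrGppn6d4yIuWeIrIl6md546JZp3XaMrKmry7y6vLntmK6Jqt/bqci87Nq7zKnJ66iM2raN7u3X2v/9qZh2qqvKq/q1n6h3681otXiHiK24nNrqiNmsp52fucZ4iIe8aIiHmbuHybqcr9zqiZqo2oqIqKeIedp9ib2azJmHt8eXv8i2mrx3bZiK1pu5hby5//nN3bmedmy5v6h3qYjJ/7h4qpykfamuzcmYmoeciearu5ep1ruavseJqql4h4yXd3jYqKuoiat4yqndvd3e"/>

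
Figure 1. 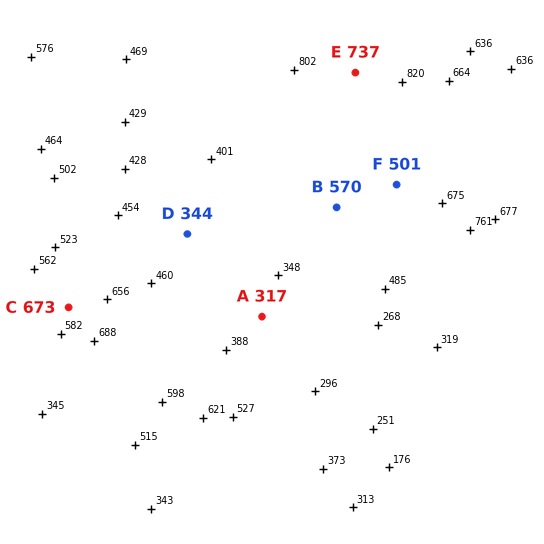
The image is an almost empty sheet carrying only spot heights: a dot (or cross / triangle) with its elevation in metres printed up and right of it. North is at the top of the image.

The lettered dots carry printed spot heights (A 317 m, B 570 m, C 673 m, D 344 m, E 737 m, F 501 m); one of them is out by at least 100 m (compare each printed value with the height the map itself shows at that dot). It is F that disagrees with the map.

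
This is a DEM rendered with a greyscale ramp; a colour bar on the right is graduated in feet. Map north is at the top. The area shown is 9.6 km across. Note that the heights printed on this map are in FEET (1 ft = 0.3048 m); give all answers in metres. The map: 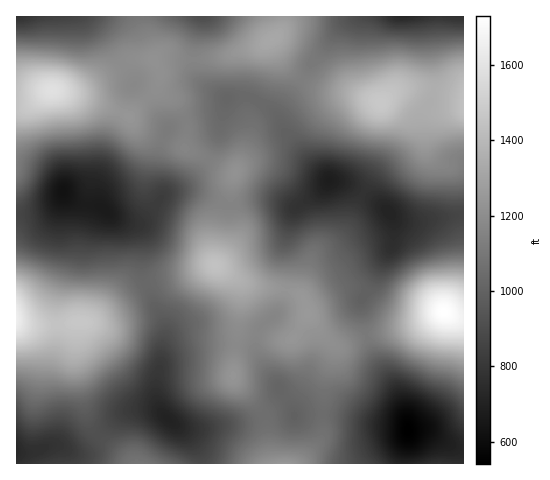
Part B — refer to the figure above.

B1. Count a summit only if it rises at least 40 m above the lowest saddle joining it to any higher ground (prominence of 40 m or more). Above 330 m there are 5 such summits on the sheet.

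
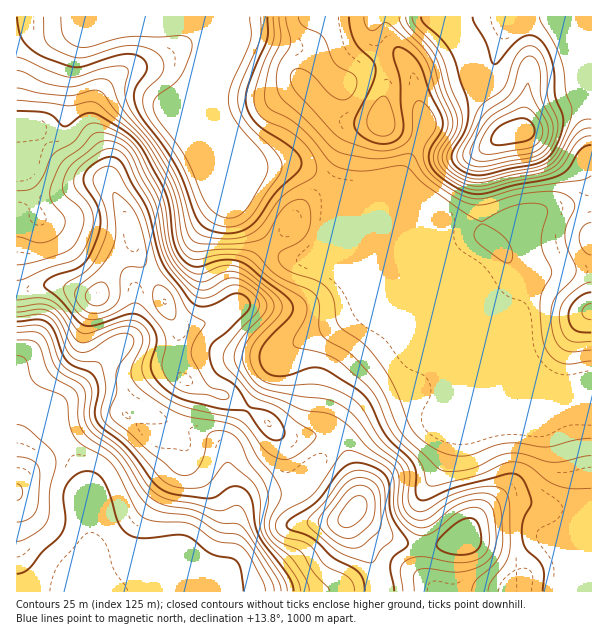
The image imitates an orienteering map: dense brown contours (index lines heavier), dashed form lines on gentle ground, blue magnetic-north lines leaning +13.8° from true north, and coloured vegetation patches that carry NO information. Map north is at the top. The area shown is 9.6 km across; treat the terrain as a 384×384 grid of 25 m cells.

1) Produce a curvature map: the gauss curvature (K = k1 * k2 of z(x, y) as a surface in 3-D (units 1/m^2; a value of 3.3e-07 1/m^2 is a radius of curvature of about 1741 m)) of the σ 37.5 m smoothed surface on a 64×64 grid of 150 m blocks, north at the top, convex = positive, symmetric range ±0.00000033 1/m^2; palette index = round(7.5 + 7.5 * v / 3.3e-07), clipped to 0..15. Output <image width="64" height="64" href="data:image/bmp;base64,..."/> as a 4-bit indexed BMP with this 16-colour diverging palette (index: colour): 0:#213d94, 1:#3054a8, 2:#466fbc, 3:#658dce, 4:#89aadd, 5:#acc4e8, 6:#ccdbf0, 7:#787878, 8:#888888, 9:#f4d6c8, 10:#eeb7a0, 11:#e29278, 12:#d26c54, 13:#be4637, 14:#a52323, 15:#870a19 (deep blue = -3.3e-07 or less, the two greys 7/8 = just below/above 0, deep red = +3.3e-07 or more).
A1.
<image width="64" height="64" href="data:image/bmp;base64,Qk12CAAAAAAAAHYAAAAoAAAAQAAAAEAAAAABAAQAAAAAAAAIAAATCwAAEwsAABAAAAAAAAAAlD0hAKhUMAC8b0YAzo1lAN2qiQDoxKwA8NvMAHh4eACIiIgAyNb0AKC37gB4kuIAVGzSADdGvgAjI6UAGQqHAHd4iIiIiHd3eIiIiHibymREaLp3qnZ4iHZniYd3eIh4d3eIiId3eId4h4iId4mYZWZ4qWRniZmHZVaJiIiHd4h3eIiId3iIh3h3eHiId3d3iHeHQ1aLqYdlVWZmiYd3eHeIiIiHeHd4iId3eKqHdlaHZnZFZnmId3eJdUV4d3d4d4iHeIiHd3iIiHZovJdTN5hmdld3djNYq822Rnd3d4h3h3d4iId3d4iIdmepaLlpuXeGaIhyADnO3adniIiIiHd3d3eId3d3eJqHeGMr/7VFnMl3VUECR7y6h3iIiIiIeHd3d3d3d3d4qpeIQBn/wwKv+oYhR4h3mqmHiIiHeIiIh3d3d3d2ZmeZdodTNYqWM4zLuTOe2oiau5d3d4h3d5mHeId3iHZVZ4dmd3h1NGiHd5z9dt/pd4q7lmd3iHd3qYiIiIiIdlaIh2d4moZEWKqHnv+nrclmeJl0V3d3d3eYeIiIiIh2eaqYeHeJh2ZomYec7ad4mXZnd0NXd3d3d5h3iIiIiHeJqqmIdmd3ZneIdnmql2VXd3eHVGiHd3d3iId3eImZh3eImYd2Vnd2d4mGVniJhjRniJl3mpd3d3iIh3d4ibqGZneIh3dmd3d3iIYzV4iGRWeIiHeJh3d3iHd3dmd5uXd3d4iIiId3d4h4hkNGZ3dneIiId3d3iIeId3d3ZViXZ5mHiIeKuXeIiHd3ZmZniIiIiIh3d3iId3d3iIdTR4ZXiId3d5u5eah3Z3iId3iZmIiIiHd3eIh3d3d4d0NsyWd4d3ZnmoZ8yGZ3iIh3eJmIiIiHd3d4iHd4d3iHVK/7h4h2ZneHMFzIZ3iIh3d4iIiHiIh3eIiHd3h4iImGnMl4iHZnd5kgGadneIiIiHd3d3d4iIiIiHd3eHd4m8p2Zmd3d5hmv6AWdmd4iIiId3d4h3eIiIiIh4iId3eKy3VWZmeL2lSO1mmHZ3d3eId3d3iHd4iIiIiHd3h3ZVeHVXhlaJq6dWeHrbl3d3d3d3d3eId3iIiId3d3eIdkRoUjeGV6qIh3dUe9yod4h3d3d3d4d3iIiIh3d3d4iHVHpyJXZYuXd3d1SLuph3iIh3d3iId3d3eHeHd3ZnmaqGi4VWiId3Z3d3VIuph3d3h3d3eIh3d3d3d3d3ZmeIvLiJdorf2VRnd3ZViqiHdneHd3d4iId3d3d3h3dnd4etyXZEe//7Q2iHd3d5mId2eIh3d3iIiHd4d4iHd3eYhp3aZDNovclUaHZ4h3iHd3Z4iIiHd4eIh4h3iIiHeJmXisp2eahSJYhlVGiHiYZWd3iIiIiHd4iIiHeIiId4q8t2Zmnf+zADrYQ0VnrupSR4d3eIh3d3iHiId3eId2is+2IBOf/8QjWf1TZmn/+kI2h3d3iHd3d3eId3d3d2ZorVQyEmv/lmdn3mR4ee+3VVZ3d3d4iHd4d3d4d3h3dnd3ZndlV4dniGNZZGeJqXiZiHd3d3iId4h3d3iHiHd4iFKHeId4Y0aHQAaHZ4mWabqYd3d3iIh3d3d4iId4eIiIYod3eJl1VnhRGNt3iXRHmZiId3iIiIh3d3eIh3d3iIh0d4iIqodmeYRb/XZ4YyR4iIeIiIiIiIh3d3h4h3d3d3iHiIiZh2aJlnz7ZXdjEld3d3iIiIiIiHd3eIiHd3d3i3iIiIiHVomHi7hmiYUzV4h3d4iIiIiId3iIiHd3d3eceIiIiZdnmZd4h3ibuGVpqYd3iIiIiIh4h3d4d3d3d4p4iIibuGirmHdmiavKh3q5h3eIiIiIiIiHZmiIiIh3d4d3eJunaKqYh2eZq8qYiqh3d4iIiIiIiHUzV4iIiIdlhlZ3iYZGiYiId5qIiYeJmHd3iIiIh3iIYwE3mZiZh2Z3VndWd2VniIh3iIiId3eHd3h3d3iHd3dTEkeamIh3d4mHd2ett2d4h2eIiHeIdndlZ3d3iIhkRWZ3d5mHVDRniJh3eM/qd3eHZneIiIl2d2VXd3d4qVEmre2nd4YwAVeIh2Znm8uYd3dmd4iIinZ5hmd3d3eZQDr//7hmioECeYh2Vnh3ndqHdmd3iHiYdnmXZ3d2Z3UAK///uGav+De7d3ZomGad24Znd3iHeId3iId4h3eIYQAXmau6h7/9ed2HdnmYZnmodnd3eHd3d3eIh4iGad2TJaqHec653/5Vm4iIeHd1ZmZ4iHeId3d4eIh3iHVc/6Zp/6ZXvsv/+iAliJl2Z2VVRpqYiIh2Z5qHd3d3ZWz9h5r/cyN6mc2mAAKIiHVnZWVXq6iIh3Voqod3d3d2ebh4iqliAld2ZXdCJHd4dmh2ZmiqqHeHdWiph3h3d4iHdnh2V4U0aIQAapdnZ4iHd3dmaJmHd3d2aIh3iId4mYdmd2VYp2Z6pAFpmYd3iHiHh1Vnd3d3eHZ3h3iZh4iJh2d3Zmmod4qmV4eIh4h3d3eHZXh3d3d3d3d3iamHd4iHZ3eJh4h3iYjNlmd4iHd3d3d4qod3d3d4iHiamHd3eIdneLyFZ3d3aP+mZ3h3iHiIh4mpdmd4d4iIeIh2eHd3d2eJy2RniHdWzpZneGeIeJqXd4dmZ4h3eImIZEZ4h3d3eJmoRXeId2Z4Znd4Z3d4qph2Z3d3iHd4mapjRnd3d4h4d4ZWd4iHdlRWd4h3d4iYh3d3iId3d3d4mXZ4h3d3iXQVuXd3d3iXVGd3iHiIiIiHd3eIiHeHeHZmesqHd3eaYAn/l4h3eIdliIiI"/>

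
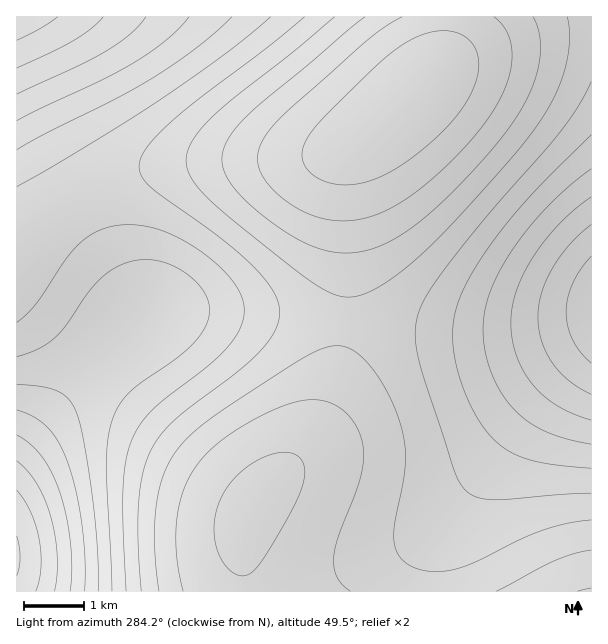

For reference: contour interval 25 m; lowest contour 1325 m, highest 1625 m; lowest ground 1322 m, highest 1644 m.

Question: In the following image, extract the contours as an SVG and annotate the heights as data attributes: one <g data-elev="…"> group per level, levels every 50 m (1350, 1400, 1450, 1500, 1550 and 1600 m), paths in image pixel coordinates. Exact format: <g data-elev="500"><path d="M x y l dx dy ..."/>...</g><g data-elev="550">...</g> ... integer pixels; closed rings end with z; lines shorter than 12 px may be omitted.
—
<g data-elev="1350"><path d="M17 490l14 22 8 27 2 28-2 13-3 11"/></g><g data-elev="1400"><path d="M17 435l13 9 12 12 9 16 8 19 7 24 4 27 2 27-2 22"/><path d="M591 363l-10-10-8-12-5-14-2-15 2-13 5-15 8-15 10-13"/><path d="M103 17l-12 12-17 11-57 28"/></g><g data-elev="1450"><path d="M591 420l-18-6-16-9-13-9-11-11-10-14-6-15-5-17-1-16 1-15 4-17 7-16 10-18 12-17 15-17 15-14 16-12"/><path d="M17 384l24 2 16 5 12 8 8 14 7 30 9 60 5 48 0 40"/><path d="M189 17l-22 22-33 24-30 16-87 42"/></g><g data-elev="1500"><path d="M591 468l-37-3-24-5-20-8-16-12-16-21-13-27-10-30-2-27 2-20 6-19 10-21 16-26 19-25 22-26 63-63"/><path d="M17 322l10-8 9-10 29-43 13-16 18-13 11-4 12-3 16 0 17 3 16 5 18 9 20 13 16 14 12 13 7 14 3 10-1 12-4 12-7 12-22 22-58 46-12 15-9 16-5 21-3 29 0 37 3 63"/><path d="M271 17l-46 37-67 47-84 53-57 33"/></g><g data-elev="1550"><path d="M591 520l-25 4-26 7-22 9-42 22-21 7-14 2-12 0-12-2-9-5-10-10-4-15 1-15 8-42 2-21-1-21-6-23-14-30-18-26-16-12-9-3-9 0-14 4-15 8-78 50-30 23-19 21-8 12-5 13-7 30-1 41 4 43"/><path d="M335 17l-123 100-11 12-9 12-5 11-1 10 3 12 8 12 12 14 21 18 84 65 19 11 15 3 14-2 16-8 18-12 21-17 44-43 67-77 21-31 14-32 6-31 0-14-2-13"/></g><g data-elev="1600"><path d="M591 588l-14 3"/><path d="M237 575l5 1 6-1 10-9 17-26 21-37 6-17 3-13-2-11-7-7-8-3-10 1-21 8-21 16-14 20-7 22 0 23 4 12 5 9 6 7z"/><path d="M402 17l-16 9-17 13-75 66-20 20-12 16-3 9-2 9 2 8 3 9 15 18 23 16 18 7 18 4 18-1 18-4 18-8 20-12 21-16 21-19 21-23 16-21 12-19 8-20 3-19-1-17-7-15-10-10"/></g>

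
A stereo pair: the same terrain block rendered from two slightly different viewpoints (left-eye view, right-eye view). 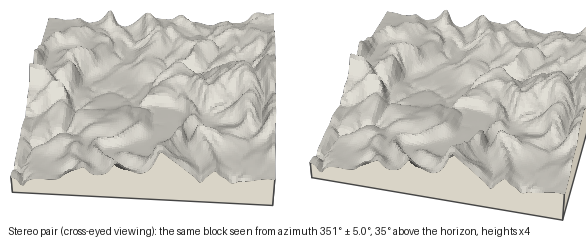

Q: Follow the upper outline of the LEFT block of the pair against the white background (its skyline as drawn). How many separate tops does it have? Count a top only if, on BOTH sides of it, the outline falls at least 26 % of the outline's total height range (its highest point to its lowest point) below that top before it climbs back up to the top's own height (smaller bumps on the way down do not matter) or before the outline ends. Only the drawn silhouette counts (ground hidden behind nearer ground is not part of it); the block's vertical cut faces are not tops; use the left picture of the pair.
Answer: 0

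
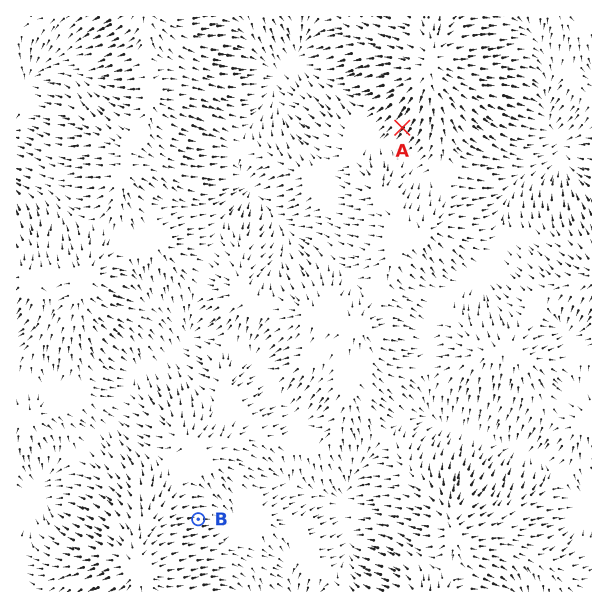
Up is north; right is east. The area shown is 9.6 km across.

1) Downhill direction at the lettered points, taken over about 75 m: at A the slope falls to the SW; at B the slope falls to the E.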